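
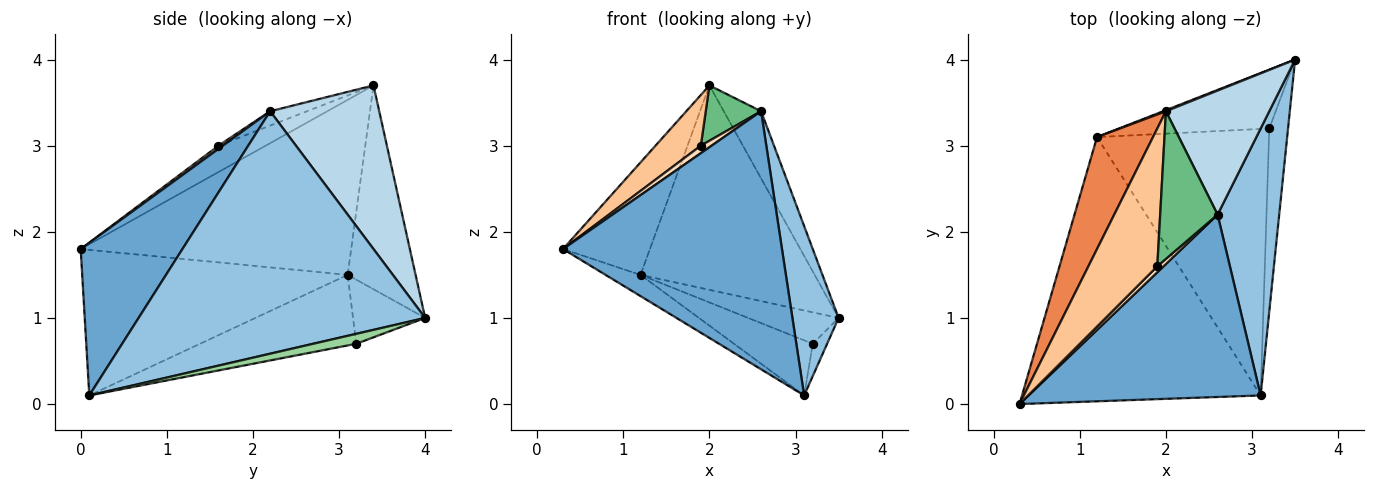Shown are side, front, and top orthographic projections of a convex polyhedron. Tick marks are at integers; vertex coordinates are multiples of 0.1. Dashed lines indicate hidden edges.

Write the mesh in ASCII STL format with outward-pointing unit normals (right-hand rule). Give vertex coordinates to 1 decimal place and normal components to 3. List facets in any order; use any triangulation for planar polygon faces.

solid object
 facet normal 0.355 -0.763 0.540
  outer loop
   vertex 2.6 2.2 3.4
   vertex 0.3 0.0 1.8
   vertex 3.1 0.1 0.1
  endloop
 endfacet
 facet normal 0.958 -0.154 0.243
  outer loop
   vertex 2.6 2.2 3.4
   vertex 3.1 0.1 0.1
   vertex 3.5 4.0 1.0
  endloop
 endfacet
 facet normal 0.812 0.278 0.513
  outer loop
   vertex 2.6 2.2 3.4
   vertex 3.5 4.0 1.0
   vertex 2.0 3.4 3.7
  endloop
 endfacet
 facet normal -0.520 0.068 -0.852
  outer loop
   vertex 1.2 3.1 1.5
   vertex 3.1 0.1 0.1
   vertex 0.3 0.0 1.8
  endloop
 endfacet
 facet normal -0.911 0.293 0.291
  outer loop
   vertex 1.2 3.1 1.5
   vertex 0.3 0.0 1.8
   vertex 2.0 3.4 3.7
  endloop
 endfacet
 facet normal -0.363 0.932 0.005
  outer loop
   vertex 1.2 3.1 1.5
   vertex 2.0 3.4 3.7
   vertex 3.5 4.0 1.0
  endloop
 endfacet
 facet normal -0.338 -0.325 0.883
  outer loop
   vertex 1.9 1.6 3.0
   vertex 2.0 3.4 3.7
   vertex 0.3 0.0 1.8
  endloop
 endfacet
 facet normal 0.298 -0.745 0.596
  outer loop
   vertex 1.9 1.6 3.0
   vertex 0.3 0.0 1.8
   vertex 2.6 2.2 3.4
  endloop
 endfacet
 facet normal -0.228 -0.342 0.912
  outer loop
   vertex 1.9 1.6 3.0
   vertex 2.6 2.2 3.4
   vertex 2.0 3.4 3.7
  endloop
 endfacet
 facet normal 0.462 0.154 -0.873
  outer loop
   vertex 3.2 3.2 0.7
   vertex 3.5 4.0 1.0
   vertex 3.1 0.1 0.1
  endloop
 endfacet
 facet normal -0.352 0.442 -0.825
  outer loop
   vertex 3.2 3.2 0.7
   vertex 1.2 3.1 1.5
   vertex 3.5 4.0 1.0
  endloop
 endfacet
 facet normal -0.373 0.188 -0.909
  outer loop
   vertex 3.2 3.2 0.7
   vertex 3.1 0.1 0.1
   vertex 1.2 3.1 1.5
  endloop
 endfacet
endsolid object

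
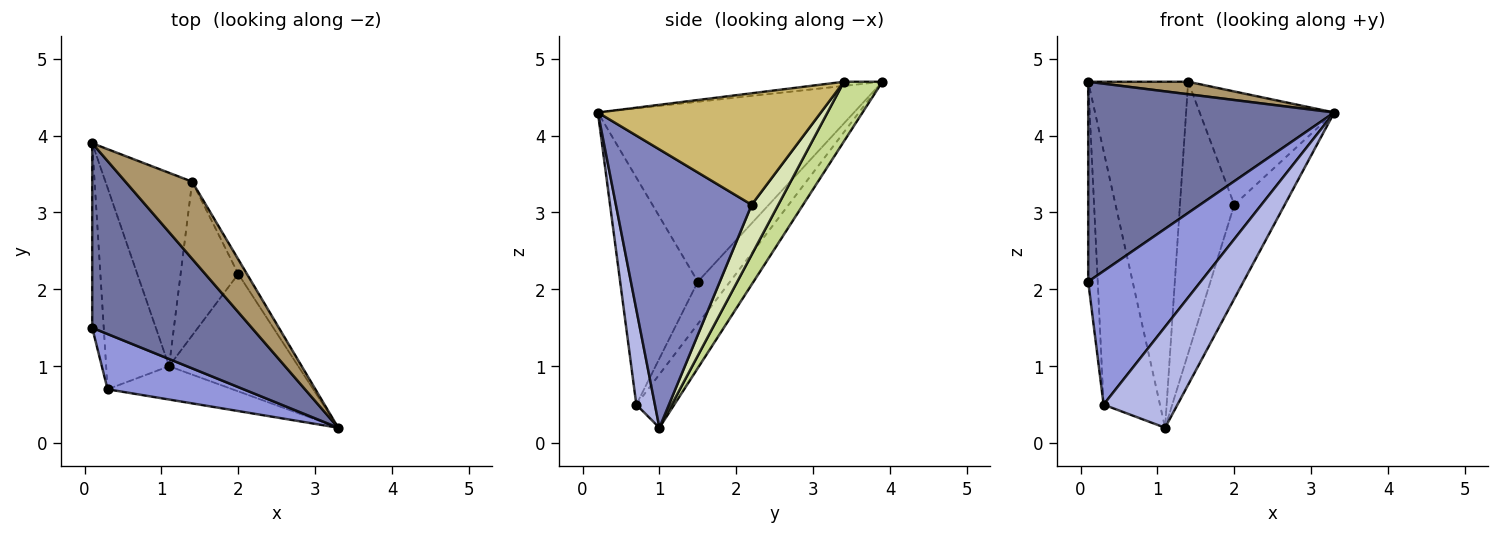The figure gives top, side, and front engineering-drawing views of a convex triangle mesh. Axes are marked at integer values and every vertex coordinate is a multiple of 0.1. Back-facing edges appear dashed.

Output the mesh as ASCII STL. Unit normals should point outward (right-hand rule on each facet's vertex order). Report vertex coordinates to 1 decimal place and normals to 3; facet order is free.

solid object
 facet normal -0.608 -0.584 0.539
  outer loop
   vertex 0.1 3.9 4.7
   vertex 0.1 1.5 2.1
   vertex 3.3 0.2 4.3
  endloop
 endfacet
 facet normal 0.860 0.319 -0.399
  outer loop
   vertex 2.0 2.2 3.1
   vertex 3.3 0.2 4.3
   vertex 1.1 1.0 0.2
  endloop
 endfacet
 facet normal -0.538 -0.779 0.322
  outer loop
   vertex 0.3 0.7 0.5
   vertex 3.3 0.2 4.3
   vertex 0.1 1.5 2.1
  endloop
 endfacet
 facet normal 0.232 -0.924 -0.305
  outer loop
   vertex 0.3 0.7 0.5
   vertex 1.1 1.0 0.2
   vertex 3.3 0.2 4.3
  endloop
 endfacet
 facet normal -0.928 0.274 -0.253
  outer loop
   vertex 0.3 0.7 0.5
   vertex 0.1 1.5 2.1
   vertex 0.1 3.9 4.7
  endloop
 endfacet
 facet normal -0.466 0.693 -0.550
  outer loop
   vertex 0.3 0.7 0.5
   vertex 0.1 3.9 4.7
   vertex 1.1 1.0 0.2
  endloop
 endfacet
 facet normal 0.318 0.827 -0.463
  outer loop
   vertex 1.4 3.4 4.7
   vertex 1.1 1.0 0.2
   vertex 0.1 3.9 4.7
  endloop
 endfacet
 facet normal 0.393 0.800 -0.453
  outer loop
   vertex 1.4 3.4 4.7
   vertex 2.0 2.2 3.1
   vertex 1.1 1.0 0.2
  endloop
 endfacet
 facet normal -0.061 -0.160 0.985
  outer loop
   vertex 1.4 3.4 4.7
   vertex 0.1 3.9 4.7
   vertex 3.3 0.2 4.3
  endloop
 endfacet
 facet normal 0.854 0.516 -0.066
  outer loop
   vertex 1.4 3.4 4.7
   vertex 3.3 0.2 4.3
   vertex 2.0 2.2 3.1
  endloop
 endfacet
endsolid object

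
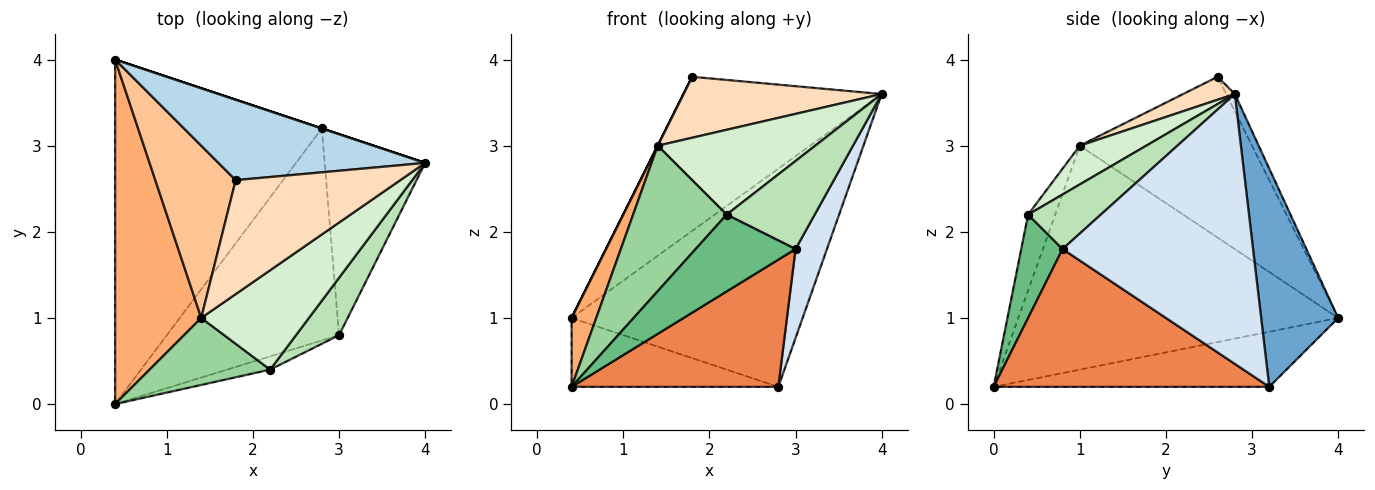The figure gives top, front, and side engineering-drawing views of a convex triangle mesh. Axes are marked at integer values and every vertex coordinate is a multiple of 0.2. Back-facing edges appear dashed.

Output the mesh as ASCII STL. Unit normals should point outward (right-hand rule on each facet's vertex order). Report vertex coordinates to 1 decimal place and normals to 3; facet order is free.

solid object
 facet normal 0.316 0.949 0.000
  outer loop
   vertex 2.8 3.2 0.2
   vertex 0.4 4.0 1.0
   vertex 4.0 2.8 3.6
  endloop
 endfacet
 facet normal -0.253 0.190 -0.949
  outer loop
   vertex 2.8 3.2 0.2
   vertex 0.4 0.0 0.2
   vertex 0.4 4.0 1.0
  endloop
 endfacet
 facet normal -0.039 0.886 0.462
  outer loop
   vertex 1.8 2.6 3.8
   vertex 4.0 2.8 3.6
   vertex 0.4 4.0 1.0
  endloop
 endfacet
 facet normal 0.926 -0.153 -0.345
  outer loop
   vertex 3.0 0.8 1.8
   vertex 2.8 3.2 0.2
   vertex 4.0 2.8 3.6
  endloop
 endfacet
 facet normal 0.566 -0.424 -0.707
  outer loop
   vertex 3.0 0.8 1.8
   vertex 0.4 0.0 0.2
   vertex 2.8 3.2 0.2
  endloop
 endfacet
 facet normal -0.931 -0.072 0.358
  outer loop
   vertex 1.4 1.0 3.0
   vertex 0.4 4.0 1.0
   vertex 0.4 0.0 0.2
  endloop
 endfacet
 facet normal -0.894 0.000 0.447
  outer loop
   vertex 1.4 1.0 3.0
   vertex 1.8 2.6 3.8
   vertex 0.4 4.0 1.0
  endloop
 endfacet
 facet normal 0.122 -0.468 0.875
  outer loop
   vertex 1.4 1.0 3.0
   vertex 4.0 2.8 3.6
   vertex 1.8 2.6 3.8
  endloop
 endfacet
 facet normal 0.378 -0.913 -0.157
  outer loop
   vertex 2.2 0.4 2.2
   vertex 0.4 0.0 0.2
   vertex 3.0 0.8 1.8
  endloop
 endfacet
 facet normal -0.254 -0.878 0.405
  outer loop
   vertex 2.2 0.4 2.2
   vertex 1.4 1.0 3.0
   vertex 0.4 0.0 0.2
  endloop
 endfacet
 facet normal 0.569 -0.689 0.449
  outer loop
   vertex 2.2 0.4 2.2
   vertex 3.0 0.8 1.8
   vertex 4.0 2.8 3.6
  endloop
 endfacet
 facet normal 0.264 -0.626 0.734
  outer loop
   vertex 2.2 0.4 2.2
   vertex 4.0 2.8 3.6
   vertex 1.4 1.0 3.0
  endloop
 endfacet
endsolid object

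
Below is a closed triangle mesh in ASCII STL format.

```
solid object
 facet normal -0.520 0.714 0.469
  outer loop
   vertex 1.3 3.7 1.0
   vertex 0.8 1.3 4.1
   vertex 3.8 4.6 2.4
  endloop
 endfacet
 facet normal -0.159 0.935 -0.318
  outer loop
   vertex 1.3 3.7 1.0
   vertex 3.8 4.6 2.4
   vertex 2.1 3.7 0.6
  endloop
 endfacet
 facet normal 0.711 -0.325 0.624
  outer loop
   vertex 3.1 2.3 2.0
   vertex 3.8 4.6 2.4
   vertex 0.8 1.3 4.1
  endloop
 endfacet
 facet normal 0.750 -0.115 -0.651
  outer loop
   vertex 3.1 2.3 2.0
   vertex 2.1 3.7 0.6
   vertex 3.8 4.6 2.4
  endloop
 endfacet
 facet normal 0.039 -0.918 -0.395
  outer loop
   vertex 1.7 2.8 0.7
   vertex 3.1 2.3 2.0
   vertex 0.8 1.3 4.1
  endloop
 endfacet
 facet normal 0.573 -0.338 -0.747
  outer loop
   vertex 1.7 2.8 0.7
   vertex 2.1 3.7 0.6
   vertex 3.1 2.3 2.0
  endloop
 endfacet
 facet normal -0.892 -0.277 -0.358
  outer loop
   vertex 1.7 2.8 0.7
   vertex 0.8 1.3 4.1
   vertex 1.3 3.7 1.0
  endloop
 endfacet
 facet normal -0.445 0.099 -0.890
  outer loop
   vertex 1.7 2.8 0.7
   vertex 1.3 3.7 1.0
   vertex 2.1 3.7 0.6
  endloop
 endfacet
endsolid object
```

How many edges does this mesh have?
12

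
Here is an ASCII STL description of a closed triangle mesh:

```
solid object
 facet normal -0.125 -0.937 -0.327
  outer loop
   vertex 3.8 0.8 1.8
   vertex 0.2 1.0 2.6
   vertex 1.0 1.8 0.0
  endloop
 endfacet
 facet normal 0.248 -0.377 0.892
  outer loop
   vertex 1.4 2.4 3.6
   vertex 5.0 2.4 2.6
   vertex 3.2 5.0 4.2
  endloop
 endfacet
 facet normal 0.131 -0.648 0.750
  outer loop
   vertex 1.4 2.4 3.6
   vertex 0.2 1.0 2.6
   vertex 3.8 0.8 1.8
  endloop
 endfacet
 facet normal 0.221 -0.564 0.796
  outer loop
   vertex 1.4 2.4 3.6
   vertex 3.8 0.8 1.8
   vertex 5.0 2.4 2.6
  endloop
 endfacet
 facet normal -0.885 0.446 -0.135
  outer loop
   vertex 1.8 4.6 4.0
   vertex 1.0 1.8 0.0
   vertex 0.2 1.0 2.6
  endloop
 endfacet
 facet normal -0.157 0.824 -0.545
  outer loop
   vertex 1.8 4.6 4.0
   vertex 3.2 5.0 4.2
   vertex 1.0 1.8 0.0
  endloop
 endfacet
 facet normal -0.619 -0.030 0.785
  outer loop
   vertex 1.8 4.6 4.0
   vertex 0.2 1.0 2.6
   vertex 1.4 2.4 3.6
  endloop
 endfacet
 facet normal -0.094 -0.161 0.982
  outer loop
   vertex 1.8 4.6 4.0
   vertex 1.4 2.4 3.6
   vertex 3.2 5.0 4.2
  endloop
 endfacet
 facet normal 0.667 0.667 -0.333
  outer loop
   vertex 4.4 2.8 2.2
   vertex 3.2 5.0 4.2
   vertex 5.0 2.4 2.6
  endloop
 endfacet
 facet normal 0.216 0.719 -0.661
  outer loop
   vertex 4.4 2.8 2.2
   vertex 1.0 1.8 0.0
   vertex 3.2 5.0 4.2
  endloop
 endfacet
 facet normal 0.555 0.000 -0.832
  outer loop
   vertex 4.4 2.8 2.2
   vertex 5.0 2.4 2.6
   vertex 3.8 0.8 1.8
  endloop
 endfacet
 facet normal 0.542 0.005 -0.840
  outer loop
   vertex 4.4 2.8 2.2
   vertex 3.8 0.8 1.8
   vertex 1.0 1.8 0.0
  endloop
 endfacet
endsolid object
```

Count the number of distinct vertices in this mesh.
8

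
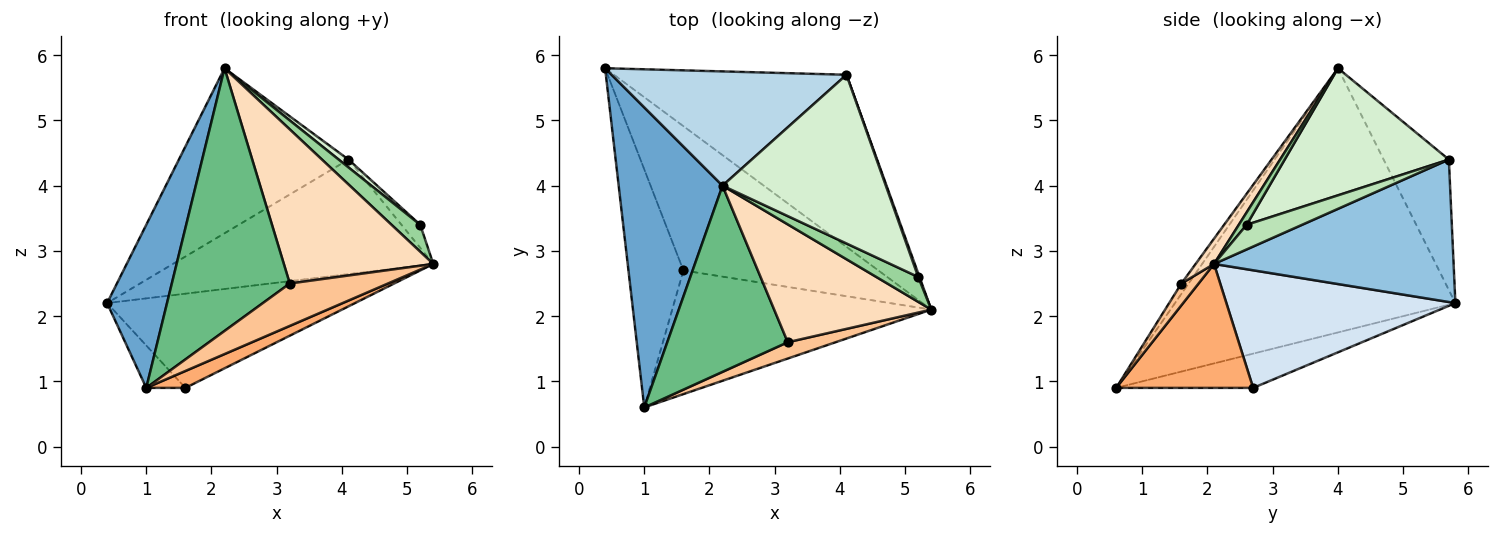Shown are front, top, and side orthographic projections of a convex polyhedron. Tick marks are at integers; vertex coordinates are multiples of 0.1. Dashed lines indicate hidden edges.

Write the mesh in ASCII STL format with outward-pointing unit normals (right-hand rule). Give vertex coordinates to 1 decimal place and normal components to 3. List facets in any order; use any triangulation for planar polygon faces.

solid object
 facet normal -0.913 -0.195 0.359
  outer loop
   vertex 2.2 4.0 5.8
   vertex 0.4 5.8 2.2
   vertex 1.0 0.6 0.9
  endloop
 endfacet
 facet normal 0.454 0.494 -0.742
  outer loop
   vertex 4.1 5.7 4.4
   vertex 5.4 2.1 2.8
   vertex 0.4 5.8 2.2
  endloop
 endfacet
 facet normal -0.302 0.784 0.543
  outer loop
   vertex 4.1 5.7 4.4
   vertex 0.4 5.8 2.2
   vertex 2.2 4.0 5.8
  endloop
 endfacet
 facet normal 0.451 0.488 -0.747
  outer loop
   vertex 1.6 2.7 0.9
   vertex 0.4 5.8 2.2
   vertex 5.4 2.1 2.8
  endloop
 endfacet
 facet normal -0.523 0.149 -0.839
  outer loop
   vertex 1.6 2.7 0.9
   vertex 1.0 0.6 0.9
   vertex 0.4 5.8 2.2
  endloop
 endfacet
 facet normal 0.428 -0.122 -0.895
  outer loop
   vertex 1.6 2.7 0.9
   vertex 5.4 2.1 2.8
   vertex 1.0 0.6 0.9
  endloop
 endfacet
 facet normal 0.161 -0.921 0.354
  outer loop
   vertex 3.2 1.6 2.5
   vertex 1.0 0.6 0.9
   vertex 5.4 2.1 2.8
  endloop
 endfacet
 facet normal 0.097 -0.791 0.604
  outer loop
   vertex 3.2 1.6 2.5
   vertex 5.4 2.1 2.8
   vertex 2.2 4.0 5.8
  endloop
 endfacet
 facet normal -0.050 -0.815 0.578
  outer loop
   vertex 3.2 1.6 2.5
   vertex 2.2 4.0 5.8
   vertex 1.0 0.6 0.9
  endloop
 endfacet
 facet normal 0.196 -0.720 0.666
  outer loop
   vertex 5.2 2.6 3.4
   vertex 2.2 4.0 5.8
   vertex 5.4 2.1 2.8
  endloop
 endfacet
 facet normal 0.946 0.320 0.049
  outer loop
   vertex 5.2 2.6 3.4
   vertex 5.4 2.1 2.8
   vertex 4.1 5.7 4.4
  endloop
 endfacet
 facet normal 0.614 -0.037 0.789
  outer loop
   vertex 5.2 2.6 3.4
   vertex 4.1 5.7 4.4
   vertex 2.2 4.0 5.8
  endloop
 endfacet
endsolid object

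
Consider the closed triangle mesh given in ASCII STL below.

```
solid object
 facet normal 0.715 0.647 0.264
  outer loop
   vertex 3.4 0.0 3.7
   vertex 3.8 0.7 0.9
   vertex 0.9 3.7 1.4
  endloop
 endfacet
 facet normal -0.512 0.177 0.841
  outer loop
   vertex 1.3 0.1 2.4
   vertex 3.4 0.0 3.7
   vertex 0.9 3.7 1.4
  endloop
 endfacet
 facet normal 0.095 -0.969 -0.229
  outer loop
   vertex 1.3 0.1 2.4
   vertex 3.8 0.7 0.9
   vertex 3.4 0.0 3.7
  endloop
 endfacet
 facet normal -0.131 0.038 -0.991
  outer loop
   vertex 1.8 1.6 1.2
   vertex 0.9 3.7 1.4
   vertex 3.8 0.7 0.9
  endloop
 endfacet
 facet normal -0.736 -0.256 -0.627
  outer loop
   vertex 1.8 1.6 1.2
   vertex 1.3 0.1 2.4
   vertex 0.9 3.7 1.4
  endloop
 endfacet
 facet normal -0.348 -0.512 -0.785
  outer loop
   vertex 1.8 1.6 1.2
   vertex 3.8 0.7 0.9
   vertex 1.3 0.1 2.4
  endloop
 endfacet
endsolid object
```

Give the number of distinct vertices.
5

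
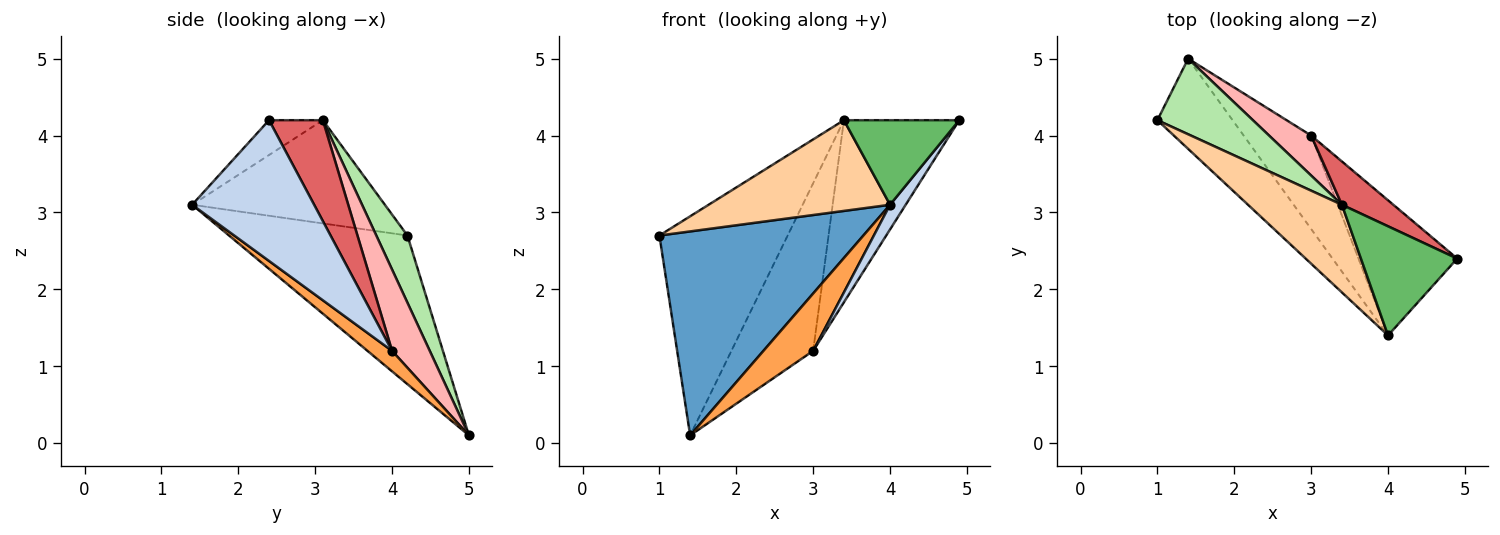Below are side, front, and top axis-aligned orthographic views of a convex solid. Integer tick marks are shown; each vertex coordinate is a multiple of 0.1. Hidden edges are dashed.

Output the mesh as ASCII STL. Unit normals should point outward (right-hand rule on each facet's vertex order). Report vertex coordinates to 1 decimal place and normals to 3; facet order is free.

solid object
 facet normal -0.625 -0.714 -0.316
  outer loop
   vertex 1.4 5.0 0.1
   vertex 4.0 1.4 3.1
   vertex 1.0 4.2 2.7
  endloop
 endfacet
 facet normal 0.814 -0.104 -0.571
  outer loop
   vertex 3.0 4.0 1.2
   vertex 4.9 2.4 4.2
   vertex 4.0 1.4 3.1
  endloop
 endfacet
 facet normal 0.251 -0.506 -0.825
  outer loop
   vertex 3.0 4.0 1.2
   vertex 4.0 1.4 3.1
   vertex 1.4 5.0 0.1
  endloop
 endfacet
 facet normal -0.607 -0.572 0.552
  outer loop
   vertex 3.4 3.1 4.2
   vertex 1.0 4.2 2.7
   vertex 4.0 1.4 3.1
  endloop
 endfacet
 facet normal -0.275 -0.589 0.760
  outer loop
   vertex 3.4 3.1 4.2
   vertex 4.0 1.4 3.1
   vertex 4.9 2.4 4.2
  endloop
 endfacet
 facet normal 0.224 0.921 0.318
  outer loop
   vertex 3.4 3.1 4.2
   vertex 1.4 5.0 0.1
   vertex 1.0 4.2 2.7
  endloop
 endfacet
 facet normal 0.413 0.886 0.211
  outer loop
   vertex 3.4 3.1 4.2
   vertex 4.9 2.4 4.2
   vertex 3.0 4.0 1.2
  endloop
 endfacet
 facet normal 0.409 0.888 0.212
  outer loop
   vertex 3.4 3.1 4.2
   vertex 3.0 4.0 1.2
   vertex 1.4 5.0 0.1
  endloop
 endfacet
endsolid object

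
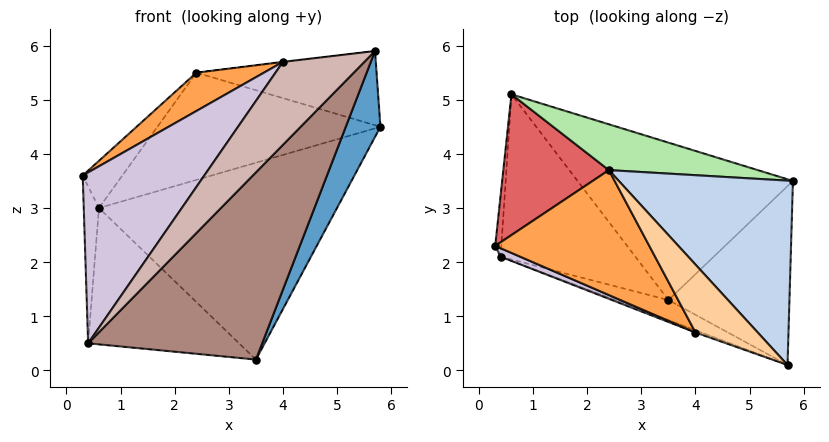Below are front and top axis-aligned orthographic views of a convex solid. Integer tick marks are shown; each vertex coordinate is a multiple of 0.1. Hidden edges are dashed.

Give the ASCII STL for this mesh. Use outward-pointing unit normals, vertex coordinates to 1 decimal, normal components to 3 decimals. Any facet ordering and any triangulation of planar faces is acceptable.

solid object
 facet normal 0.903 -0.186 -0.388
  outer loop
   vertex 3.5 1.3 0.2
   vertex 5.8 3.5 4.5
   vertex 5.7 0.1 5.9
  endloop
 endfacet
 facet normal 0.283 0.358 0.890
  outer loop
   vertex 2.4 3.7 5.5
   vertex 5.7 0.1 5.9
   vertex 5.8 3.5 4.5
  endloop
 endfacet
 facet normal -0.556 -0.244 0.794
  outer loop
   vertex 4.0 0.7 5.7
   vertex 2.4 3.7 5.5
   vertex 0.3 2.3 3.6
  endloop
 endfacet
 facet normal -0.115 0.005 0.993
  outer loop
   vertex 4.0 0.7 5.7
   vertex 5.7 0.1 5.9
   vertex 2.4 3.7 5.5
  endloop
 endfacet
 facet normal 0.388 0.720 -0.576
  outer loop
   vertex 0.6 5.1 3.0
   vertex 5.8 3.5 4.5
   vertex 3.5 1.3 0.2
  endloop
 endfacet
 facet normal 0.167 0.907 0.387
  outer loop
   vertex 0.6 5.1 3.0
   vertex 2.4 3.7 5.5
   vertex 5.8 3.5 4.5
  endloop
 endfacet
 facet normal -0.731 0.217 0.647
  outer loop
   vertex 0.6 5.1 3.0
   vertex 0.3 2.3 3.6
   vertex 2.4 3.7 5.5
  endloop
 endfacet
 facet normal -0.994 0.098 -0.038
  outer loop
   vertex 0.4 2.1 0.5
   vertex 0.3 2.3 3.6
   vertex 0.6 5.1 3.0
  endloop
 endfacet
 facet normal 0.089 0.634 -0.768
  outer loop
   vertex 0.4 2.1 0.5
   vertex 0.6 5.1 3.0
   vertex 3.5 1.3 0.2
  endloop
 endfacet
 facet normal -0.418 -0.907 0.045
  outer loop
   vertex 0.4 2.1 0.5
   vertex 4.0 0.7 5.7
   vertex 0.3 2.3 3.6
  endloop
 endfacet
 facet normal -0.258 -0.961 -0.103
  outer loop
   vertex 0.4 2.1 0.5
   vertex 3.5 1.3 0.2
   vertex 5.7 0.1 5.9
  endloop
 endfacet
 facet normal -0.330 -0.944 -0.026
  outer loop
   vertex 0.4 2.1 0.5
   vertex 5.7 0.1 5.9
   vertex 4.0 0.7 5.7
  endloop
 endfacet
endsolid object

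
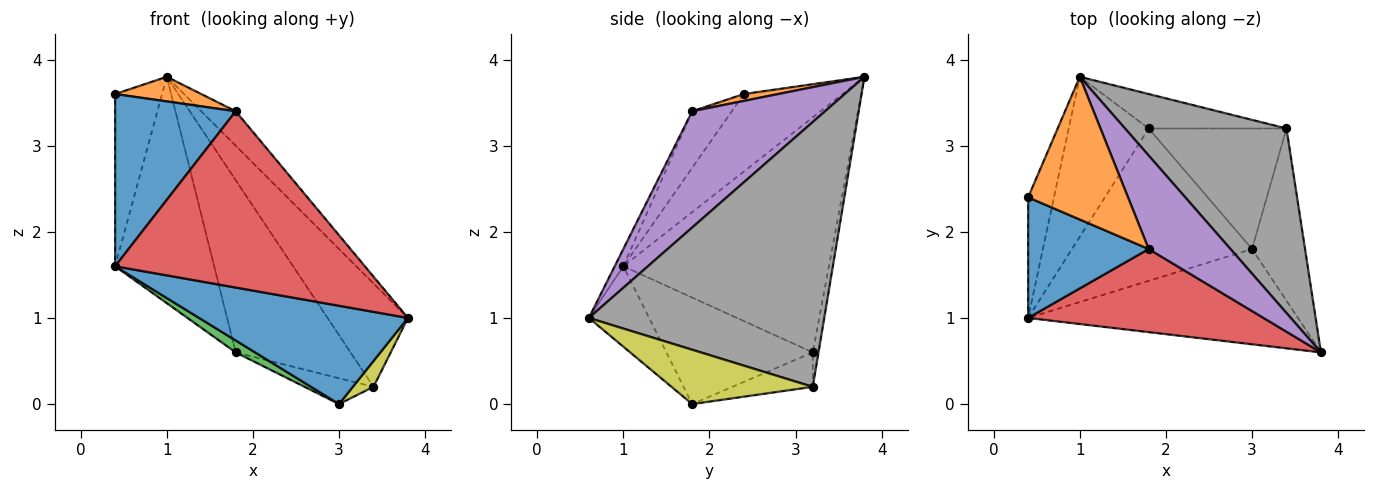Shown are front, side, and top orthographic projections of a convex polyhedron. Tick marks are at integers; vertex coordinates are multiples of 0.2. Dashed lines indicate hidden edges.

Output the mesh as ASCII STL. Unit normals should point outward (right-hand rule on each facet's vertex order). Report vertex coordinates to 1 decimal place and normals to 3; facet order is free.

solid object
 facet normal -0.203 -0.703 -0.681
  outer loop
   vertex 3.0 1.8 0.0
   vertex 3.8 0.6 1.0
   vertex 0.4 1.0 1.6
  endloop
 endfacet
 facet normal -0.861 0.415 -0.293
  outer loop
   vertex 1.8 3.2 0.6
   vertex 0.4 1.0 1.6
   vertex 1.0 3.8 3.8
  endloop
 endfacet
 facet normal -0.508 -0.067 -0.859
  outer loop
   vertex 1.8 3.2 0.6
   vertex 3.0 1.8 0.0
   vertex 0.4 1.0 1.6
  endloop
 endfacet
 facet normal -0.031 -0.904 0.426
  outer loop
   vertex 1.8 1.8 3.4
   vertex 0.4 1.0 1.6
   vertex 3.8 0.6 1.0
  endloop
 endfacet
 facet normal 0.800 0.207 0.563
  outer loop
   vertex 1.8 1.8 3.4
   vertex 3.8 0.6 1.0
   vertex 1.0 3.8 3.8
  endloop
 endfacet
 facet normal -0.049 0.979 -0.196
  outer loop
   vertex 3.4 3.2 0.2
   vertex 1.8 3.2 0.6
   vertex 1.0 3.8 3.8
  endloop
 endfacet
 facet normal -0.237 0.204 -0.950
  outer loop
   vertex 3.4 3.2 0.2
   vertex 3.0 1.8 0.0
   vertex 1.8 3.2 0.6
  endloop
 endfacet
 facet normal 0.820 0.280 0.500
  outer loop
   vertex 3.4 3.2 0.2
   vertex 1.0 3.8 3.8
   vertex 3.8 0.6 1.0
  endloop
 endfacet
 facet normal 0.712 -0.104 -0.695
  outer loop
   vertex 3.4 3.2 0.2
   vertex 3.8 0.6 1.0
   vertex 3.0 1.8 0.0
  endloop
 endfacet
 facet normal -0.865 0.412 -0.288
  outer loop
   vertex 0.4 2.4 3.6
   vertex 1.0 3.8 3.8
   vertex 0.4 1.0 1.6
  endloop
 endfacet
 facet normal -0.260 -0.791 0.554
  outer loop
   vertex 0.4 2.4 3.6
   vertex 0.4 1.0 1.6
   vertex 1.8 1.8 3.4
  endloop
 endfacet
 facet normal 0.068 -0.170 0.983
  outer loop
   vertex 0.4 2.4 3.6
   vertex 1.8 1.8 3.4
   vertex 1.0 3.8 3.8
  endloop
 endfacet
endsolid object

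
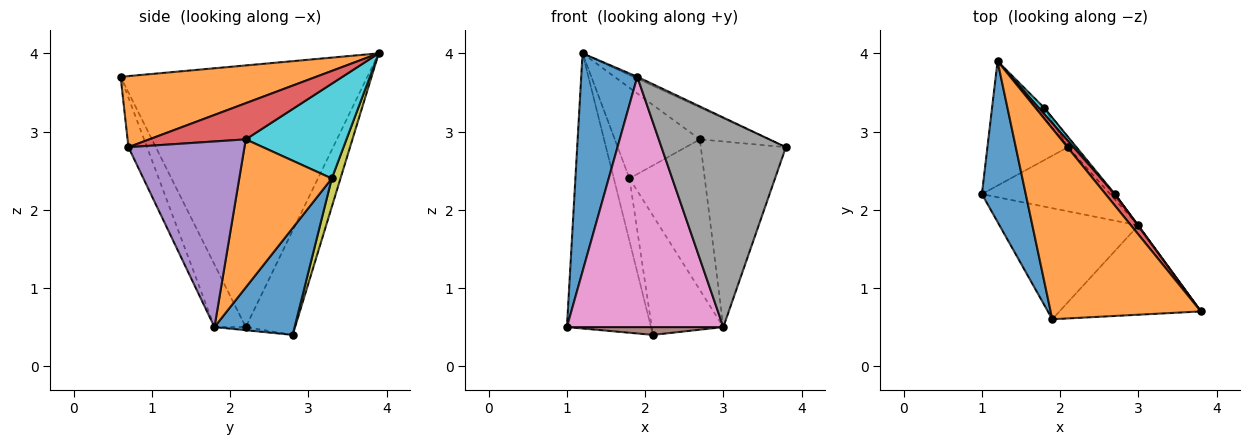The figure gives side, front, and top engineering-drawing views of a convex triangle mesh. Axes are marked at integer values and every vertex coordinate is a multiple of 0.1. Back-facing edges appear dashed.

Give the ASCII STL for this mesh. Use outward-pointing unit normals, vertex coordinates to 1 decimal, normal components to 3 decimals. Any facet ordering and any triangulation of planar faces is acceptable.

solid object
 facet normal -0.962 -0.219 0.161
  outer loop
   vertex 1.9 0.6 3.7
   vertex 1.2 3.9 4.0
   vertex 1.0 2.2 0.5
  endloop
 endfacet
 facet normal 0.428 0.009 0.904
  outer loop
   vertex 1.9 0.6 3.7
   vertex 3.8 0.7 2.8
   vertex 1.2 3.9 4.0
  endloop
 endfacet
 facet normal -0.471 0.804 -0.363
  outer loop
   vertex 2.1 2.8 0.4
   vertex 1.0 2.2 0.5
   vertex 1.2 3.9 4.0
  endloop
 endfacet
 facet normal 0.796 0.570 0.204
  outer loop
   vertex 2.7 2.2 2.9
   vertex 1.2 3.9 4.0
   vertex 3.8 0.7 2.8
  endloop
 endfacet
 facet normal 0.806 0.591 0.002
  outer loop
   vertex 3.0 1.8 0.5
   vertex 2.7 2.2 2.9
   vertex 3.8 0.7 2.8
  endloop
 endfacet
 facet normal -0.024 -0.121 -0.992
  outer loop
   vertex 3.0 1.8 0.5
   vertex 1.0 2.2 0.5
   vertex 2.1 2.8 0.4
  endloop
 endfacet
 facet normal -0.180 -0.899 -0.399
  outer loop
   vertex 3.0 1.8 0.5
   vertex 1.9 0.6 3.7
   vertex 1.0 2.2 0.5
  endloop
 endfacet
 facet normal -0.136 -0.911 -0.389
  outer loop
   vertex 3.0 1.8 0.5
   vertex 3.8 0.7 2.8
   vertex 1.9 0.6 3.7
  endloop
 endfacet
 facet normal 0.481 0.865 -0.144
  outer loop
   vertex 1.8 3.3 2.4
   vertex 2.1 2.8 0.4
   vertex 1.2 3.9 4.0
  endloop
 endfacet
 facet normal 0.763 0.645 0.044
  outer loop
   vertex 1.8 3.3 2.4
   vertex 1.2 3.9 4.0
   vertex 2.7 2.2 2.9
  endloop
 endfacet
 facet normal 0.745 0.665 -0.055
  outer loop
   vertex 1.8 3.3 2.4
   vertex 3.0 1.8 0.5
   vertex 2.1 2.8 0.4
  endloop
 endfacet
 facet normal 0.776 0.631 -0.008
  outer loop
   vertex 1.8 3.3 2.4
   vertex 2.7 2.2 2.9
   vertex 3.0 1.8 0.5
  endloop
 endfacet
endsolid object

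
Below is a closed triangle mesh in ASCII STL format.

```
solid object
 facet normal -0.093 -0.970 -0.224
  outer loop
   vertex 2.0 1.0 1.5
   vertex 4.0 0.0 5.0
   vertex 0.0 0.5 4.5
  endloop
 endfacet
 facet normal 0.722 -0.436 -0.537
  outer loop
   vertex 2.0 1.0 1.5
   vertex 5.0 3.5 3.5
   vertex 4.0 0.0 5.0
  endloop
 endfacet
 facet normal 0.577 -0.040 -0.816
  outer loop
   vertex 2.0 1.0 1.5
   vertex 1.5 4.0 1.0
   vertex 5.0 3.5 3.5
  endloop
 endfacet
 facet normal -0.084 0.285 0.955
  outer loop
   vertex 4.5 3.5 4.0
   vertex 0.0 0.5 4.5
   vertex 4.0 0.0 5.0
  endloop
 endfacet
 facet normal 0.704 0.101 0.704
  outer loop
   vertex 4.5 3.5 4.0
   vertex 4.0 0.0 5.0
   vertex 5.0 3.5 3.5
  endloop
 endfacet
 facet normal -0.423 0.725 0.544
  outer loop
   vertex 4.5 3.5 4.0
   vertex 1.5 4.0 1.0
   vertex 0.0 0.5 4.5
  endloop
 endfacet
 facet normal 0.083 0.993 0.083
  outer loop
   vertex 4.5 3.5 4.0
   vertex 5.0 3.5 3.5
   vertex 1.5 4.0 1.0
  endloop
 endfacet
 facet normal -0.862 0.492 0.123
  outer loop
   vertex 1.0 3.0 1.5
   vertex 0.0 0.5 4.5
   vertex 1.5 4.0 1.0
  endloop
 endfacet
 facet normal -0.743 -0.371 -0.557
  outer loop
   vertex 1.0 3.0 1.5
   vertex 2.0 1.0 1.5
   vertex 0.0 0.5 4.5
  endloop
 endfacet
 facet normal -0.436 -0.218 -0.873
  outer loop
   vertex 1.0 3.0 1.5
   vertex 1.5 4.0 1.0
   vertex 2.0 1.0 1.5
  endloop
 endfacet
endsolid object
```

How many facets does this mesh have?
10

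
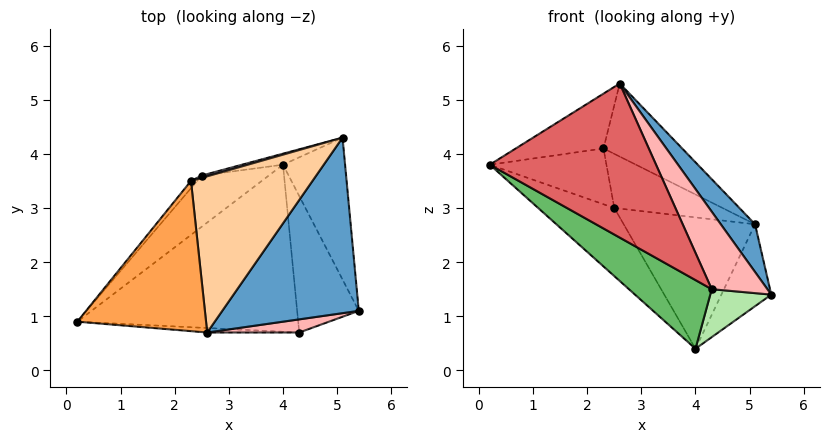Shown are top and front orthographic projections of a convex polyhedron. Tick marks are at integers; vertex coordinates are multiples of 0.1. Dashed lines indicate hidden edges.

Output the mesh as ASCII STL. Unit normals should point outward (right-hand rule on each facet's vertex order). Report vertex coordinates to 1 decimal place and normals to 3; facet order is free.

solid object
 facet normal 0.810 -0.154 0.566
  outer loop
   vertex 2.6 0.7 5.3
   vertex 5.4 1.1 1.4
   vertex 5.1 4.3 2.7
  endloop
 endfacet
 facet normal 0.845 0.267 -0.462
  outer loop
   vertex 4.0 3.8 0.4
   vertex 5.1 4.3 2.7
   vertex 5.4 1.1 1.4
  endloop
 endfacet
 facet normal -0.488 0.299 0.820
  outer loop
   vertex 2.3 3.5 4.1
   vertex 0.2 0.9 3.8
   vertex 2.6 0.7 5.3
  endloop
 endfacet
 facet normal 0.315 0.402 0.860
  outer loop
   vertex 2.3 3.5 4.1
   vertex 2.6 0.7 5.3
   vertex 5.1 4.3 2.7
  endloop
 endfacet
 facet normal -0.473 -0.335 -0.815
  outer loop
   vertex 4.3 0.7 1.5
   vertex 0.2 0.9 3.8
   vertex 4.0 3.8 0.4
  endloop
 endfacet
 facet normal 0.035 -0.331 -0.943
  outer loop
   vertex 4.3 0.7 1.5
   vertex 4.0 3.8 0.4
   vertex 5.4 1.1 1.4
  endloop
 endfacet
 facet normal -0.065 -0.997 -0.029
  outer loop
   vertex 4.3 0.7 1.5
   vertex 2.6 0.7 5.3
   vertex 0.2 0.9 3.8
  endloop
 endfacet
 facet normal 0.350 -0.924 0.157
  outer loop
   vertex 4.3 0.7 1.5
   vertex 5.4 1.1 1.4
   vertex 2.6 0.7 5.3
  endloop
 endfacet
 facet normal -0.268 0.960 -0.081
  outer loop
   vertex 2.5 3.6 3.0
   vertex 5.1 4.3 2.7
   vertex 4.0 3.8 0.4
  endloop
 endfacet
 facet normal -0.255 0.966 0.041
  outer loop
   vertex 2.5 3.6 3.0
   vertex 2.3 3.5 4.1
   vertex 5.1 4.3 2.7
  endloop
 endfacet
 facet normal -0.754 0.525 -0.395
  outer loop
   vertex 2.5 3.6 3.0
   vertex 4.0 3.8 0.4
   vertex 0.2 0.9 3.8
  endloop
 endfacet
 facet normal -0.771 0.632 -0.083
  outer loop
   vertex 2.5 3.6 3.0
   vertex 0.2 0.9 3.8
   vertex 2.3 3.5 4.1
  endloop
 endfacet
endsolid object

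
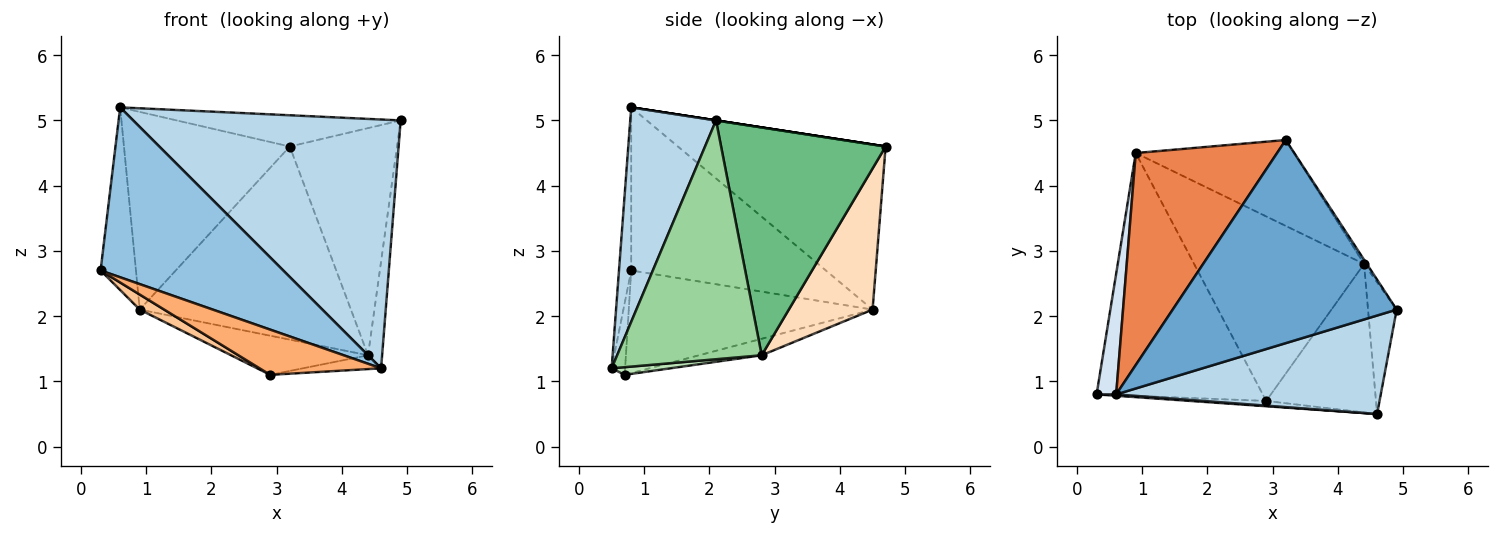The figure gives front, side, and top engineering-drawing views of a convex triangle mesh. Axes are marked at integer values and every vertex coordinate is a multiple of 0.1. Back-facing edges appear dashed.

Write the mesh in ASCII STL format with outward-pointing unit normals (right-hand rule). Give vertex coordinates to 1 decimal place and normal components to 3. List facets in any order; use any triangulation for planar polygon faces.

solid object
 facet normal 0.000 0.152 0.988
  outer loop
   vertex 0.6 0.8 5.2
   vertex 4.9 2.1 5.0
   vertex 3.2 4.7 4.6
  endloop
 endfacet
 facet normal -0.067 -0.998 0.008
  outer loop
   vertex 0.6 0.8 5.2
   vertex 0.3 0.8 2.7
   vertex 4.6 0.5 1.2
  endloop
 endfacet
 facet normal 0.286 -0.891 0.353
  outer loop
   vertex 0.6 0.8 5.2
   vertex 4.6 0.5 1.2
   vertex 4.9 2.1 5.0
  endloop
 endfacet
 facet normal -0.977 0.177 0.117
  outer loop
   vertex 0.6 0.8 5.2
   vertex 0.9 4.5 2.1
   vertex 0.3 0.8 2.7
  endloop
 endfacet
 facet normal -0.650 0.519 0.556
  outer loop
   vertex 0.6 0.8 5.2
   vertex 3.2 4.7 4.6
   vertex 0.9 4.5 2.1
  endloop
 endfacet
 facet normal -0.109 -0.987 -0.116
  outer loop
   vertex 2.9 0.7 1.1
   vertex 4.6 0.5 1.2
   vertex 0.3 0.8 2.7
  endloop
 endfacet
 facet normal -0.525 -0.053 -0.850
  outer loop
   vertex 2.9 0.7 1.1
   vertex 0.3 0.8 2.7
   vertex 0.9 4.5 2.1
  endloop
 endfacet
 facet normal 0.341 0.859 -0.382
  outer loop
   vertex 4.4 2.8 1.4
   vertex 0.9 4.5 2.1
   vertex 3.2 4.7 4.6
  endloop
 endfacet
 facet normal 0.838 0.546 -0.010
  outer loop
   vertex 4.4 2.8 1.4
   vertex 3.2 4.7 4.6
   vertex 4.9 2.1 5.0
  endloop
 endfacet
 facet normal 0.988 0.096 -0.119
  outer loop
   vertex 4.4 2.8 1.4
   vertex 4.9 2.1 5.0
   vertex 4.6 0.5 1.2
  endloop
 endfacet
 facet normal 0.069 0.092 -0.993
  outer loop
   vertex 4.4 2.8 1.4
   vertex 4.6 0.5 1.2
   vertex 2.9 0.7 1.1
  endloop
 endfacet
 facet normal -0.094 0.207 -0.974
  outer loop
   vertex 4.4 2.8 1.4
   vertex 2.9 0.7 1.1
   vertex 0.9 4.5 2.1
  endloop
 endfacet
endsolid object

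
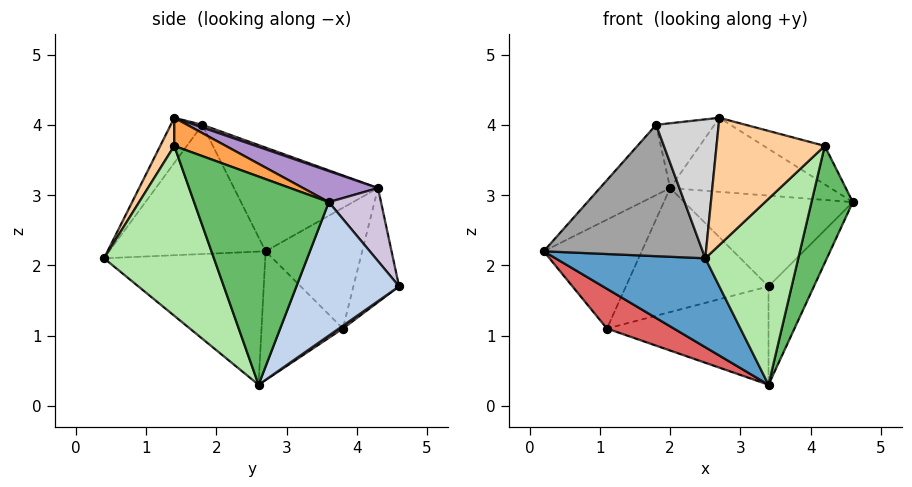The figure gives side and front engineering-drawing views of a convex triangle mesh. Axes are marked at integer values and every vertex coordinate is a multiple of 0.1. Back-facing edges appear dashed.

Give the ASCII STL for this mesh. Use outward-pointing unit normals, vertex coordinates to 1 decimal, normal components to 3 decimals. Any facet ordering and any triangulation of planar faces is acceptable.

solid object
 facet normal -0.469 -0.436 -0.768
  outer loop
   vertex 3.4 2.6 0.3
   vertex 2.5 0.4 2.1
   vertex 0.2 2.7 2.2
  endloop
 endfacet
 facet normal 0.792 0.350 -0.500
  outer loop
   vertex 3.4 4.6 1.7
   vertex 4.6 3.6 2.9
   vertex 3.4 2.6 0.3
  endloop
 endfacet
 facet normal 0.246 0.291 0.924
  outer loop
   vertex 4.2 1.4 3.7
   vertex 4.6 3.6 2.9
   vertex 2.7 1.4 4.1
  endloop
 endfacet
 facet normal 0.116 -0.893 0.435
  outer loop
   vertex 4.2 1.4 3.7
   vertex 2.7 1.4 4.1
   vertex 2.5 0.4 2.1
  endloop
 endfacet
 facet normal 0.908 -0.279 -0.312
  outer loop
   vertex 4.2 1.4 3.7
   vertex 3.4 2.6 0.3
   vertex 4.6 3.6 2.9
  endloop
 endfacet
 facet normal 0.707 -0.598 -0.377
  outer loop
   vertex 4.2 1.4 3.7
   vertex 2.5 0.4 2.1
   vertex 3.4 2.6 0.3
  endloop
 endfacet
 facet normal -0.478 -0.394 -0.785
  outer loop
   vertex 1.1 3.8 1.1
   vertex 3.4 2.6 0.3
   vertex 0.2 2.7 2.2
  endloop
 endfacet
 facet normal 0.014 0.573 -0.819
  outer loop
   vertex 1.1 3.8 1.1
   vertex 3.4 4.6 1.7
   vertex 3.4 2.6 0.3
  endloop
 endfacet
 facet normal 0.167 0.357 0.919
  outer loop
   vertex 2.0 4.3 3.1
   vertex 2.7 1.4 4.1
   vertex 4.6 3.6 2.9
  endloop
 endfacet
 facet normal 0.264 0.854 0.447
  outer loop
   vertex 2.0 4.3 3.1
   vertex 4.6 3.6 2.9
   vertex 3.4 4.6 1.7
  endloop
 endfacet
 facet normal -0.695 0.706 0.137
  outer loop
   vertex 2.0 4.3 3.1
   vertex 1.1 3.8 1.1
   vertex 0.2 2.7 2.2
  endloop
 endfacet
 facet normal -0.303 0.948 -0.100
  outer loop
   vertex 2.0 4.3 3.1
   vertex 3.4 4.6 1.7
   vertex 1.1 3.8 1.1
  endloop
 endfacet
 facet normal -0.630 0.307 0.713
  outer loop
   vertex 1.8 1.8 4.0
   vertex 2.0 4.3 3.1
   vertex 0.2 2.7 2.2
  endloop
 endfacet
 facet normal 0.044 0.335 0.941
  outer loop
   vertex 1.8 1.8 4.0
   vertex 2.7 1.4 4.1
   vertex 2.0 4.3 3.1
  endloop
 endfacet
 facet normal -0.678 -0.689 0.258
  outer loop
   vertex 1.8 1.8 4.0
   vertex 0.2 2.7 2.2
   vertex 2.5 0.4 2.1
  endloop
 endfacet
 facet normal -0.405 -0.801 0.441
  outer loop
   vertex 1.8 1.8 4.0
   vertex 2.5 0.4 2.1
   vertex 2.7 1.4 4.1
  endloop
 endfacet
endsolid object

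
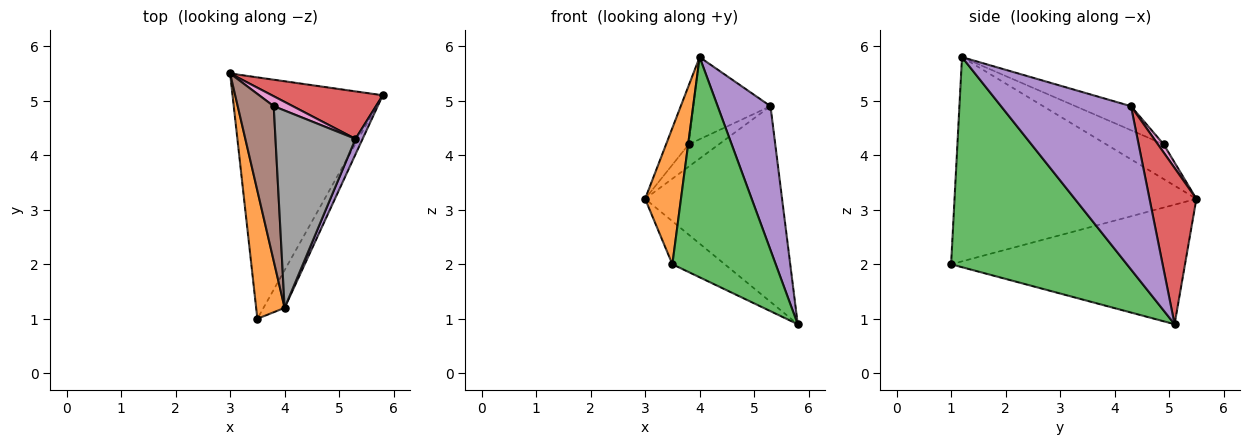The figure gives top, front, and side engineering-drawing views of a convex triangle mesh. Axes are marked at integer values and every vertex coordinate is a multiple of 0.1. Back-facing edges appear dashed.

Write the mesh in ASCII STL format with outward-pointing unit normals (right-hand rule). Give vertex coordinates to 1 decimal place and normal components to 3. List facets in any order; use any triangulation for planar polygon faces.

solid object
 facet normal -0.617 0.138 -0.775
  outer loop
   vertex 3.5 1.0 2.0
   vertex 3.0 5.5 3.2
   vertex 5.8 5.1 0.9
  endloop
 endfacet
 facet normal -0.980 -0.145 0.137
  outer loop
   vertex 4.0 1.2 5.8
   vertex 3.0 5.5 3.2
   vertex 3.5 1.0 2.0
  endloop
 endfacet
 facet normal 0.859 -0.505 -0.086
  outer loop
   vertex 4.0 1.2 5.8
   vertex 3.5 1.0 2.0
   vertex 5.8 5.1 0.9
  endloop
 endfacet
 facet normal 0.316 0.922 0.224
  outer loop
   vertex 5.3 4.3 4.9
   vertex 5.8 5.1 0.9
   vertex 3.0 5.5 3.2
  endloop
 endfacet
 facet normal 0.926 -0.376 0.040
  outer loop
   vertex 5.3 4.3 4.9
   vertex 4.0 1.2 5.8
   vertex 5.8 5.1 0.9
  endloop
 endfacet
 facet normal -0.670 0.264 0.694
  outer loop
   vertex 3.8 4.9 4.2
   vertex 3.0 5.5 3.2
   vertex 4.0 1.2 5.8
  endloop
 endfacet
 facet normal 0.172 0.899 0.402
  outer loop
   vertex 3.8 4.9 4.2
   vertex 5.3 4.3 4.9
   vertex 3.0 5.5 3.2
  endloop
 endfacet
 facet normal -0.267 0.370 0.890
  outer loop
   vertex 3.8 4.9 4.2
   vertex 4.0 1.2 5.8
   vertex 5.3 4.3 4.9
  endloop
 endfacet
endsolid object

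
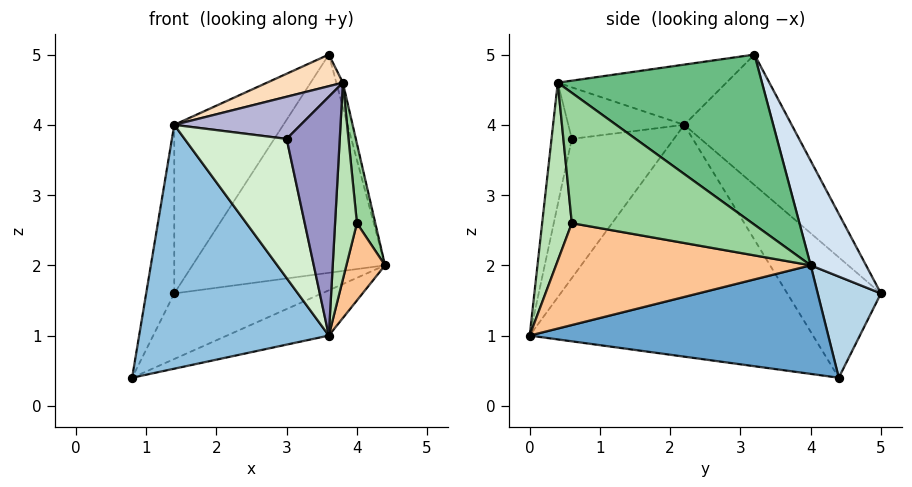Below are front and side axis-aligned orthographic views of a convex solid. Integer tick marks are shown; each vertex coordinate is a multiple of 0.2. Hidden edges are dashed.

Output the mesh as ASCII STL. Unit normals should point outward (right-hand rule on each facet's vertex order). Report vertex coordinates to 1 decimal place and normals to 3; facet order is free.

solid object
 facet normal 0.415 0.142 -0.899
  outer loop
   vertex 3.6 0.0 1.0
   vertex 0.8 4.4 0.4
   vertex 4.4 4.0 2.0
  endloop
 endfacet
 facet normal -0.815 -0.545 -0.197
  outer loop
   vertex 1.4 2.2 4.0
   vertex 0.8 4.4 0.4
   vertex 3.6 0.0 1.0
  endloop
 endfacet
 facet normal 0.329 0.768 -0.549
  outer loop
   vertex 1.4 5.0 1.6
   vertex 4.4 4.0 2.0
   vertex 0.8 4.4 0.4
  endloop
 endfacet
 facet normal 0.262 0.913 0.313
  outer loop
   vertex 1.4 5.0 1.6
   vertex 3.6 3.2 5.0
   vertex 4.4 4.0 2.0
  endloop
 endfacet
 facet normal -0.908 0.272 0.318
  outer loop
   vertex 1.4 5.0 1.6
   vertex 0.8 4.4 0.4
   vertex 1.4 2.2 4.0
  endloop
 endfacet
 facet normal -0.540 0.548 0.639
  outer loop
   vertex 1.4 5.0 1.6
   vertex 1.4 2.2 4.0
   vertex 3.6 3.2 5.0
  endloop
 endfacet
 facet normal 0.971 -0.147 -0.188
  outer loop
   vertex 4.0 0.6 2.6
   vertex 3.6 0.0 1.0
   vertex 4.4 4.0 2.0
  endloop
 endfacet
 facet normal -0.349 -0.157 0.924
  outer loop
   vertex 3.8 0.4 4.6
   vertex 3.6 3.2 5.0
   vertex 1.4 2.2 4.0
  endloop
 endfacet
 facet normal 0.964 0.031 0.265
  outer loop
   vertex 3.8 0.4 4.6
   vertex 4.4 4.0 2.0
   vertex 3.6 3.2 5.0
  endloop
 endfacet
 facet normal 0.991 -0.101 0.089
  outer loop
   vertex 3.8 0.4 4.6
   vertex 4.0 0.6 2.6
   vertex 4.4 4.0 2.0
  endloop
 endfacet
 facet normal 0.805 -0.593 0.021
  outer loop
   vertex 3.8 0.4 4.6
   vertex 3.6 0.0 1.0
   vertex 4.0 0.6 2.6
  endloop
 endfacet
 facet normal -0.707 -0.707 0.000
  outer loop
   vertex 3.0 0.6 3.8
   vertex 1.4 2.2 4.0
   vertex 3.6 0.0 1.0
  endloop
 endfacet
 facet normal -0.354 -0.927 0.123
  outer loop
   vertex 3.0 0.6 3.8
   vertex 3.6 0.0 1.0
   vertex 3.8 0.4 4.6
  endloop
 endfacet
 facet normal -0.606 -0.662 0.441
  outer loop
   vertex 3.0 0.6 3.8
   vertex 3.8 0.4 4.6
   vertex 1.4 2.2 4.0
  endloop
 endfacet
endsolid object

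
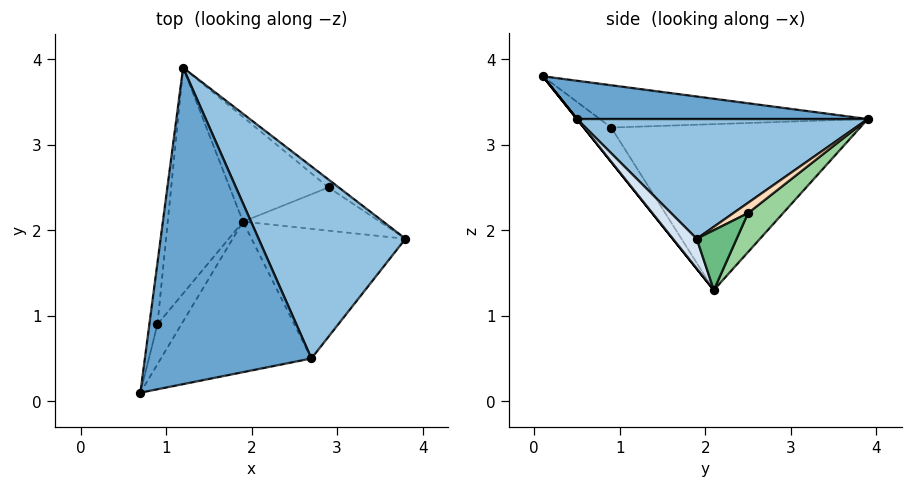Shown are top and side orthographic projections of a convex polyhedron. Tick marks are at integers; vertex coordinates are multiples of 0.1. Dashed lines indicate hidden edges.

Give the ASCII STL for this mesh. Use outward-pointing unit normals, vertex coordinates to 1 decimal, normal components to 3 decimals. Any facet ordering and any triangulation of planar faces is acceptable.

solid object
 facet normal 0.223 0.098 0.970
  outer loop
   vertex 2.7 0.5 3.3
   vertex 1.2 3.9 3.3
   vertex 0.7 0.1 3.8
  endloop
 endfacet
 facet normal 0.609 0.268 0.747
  outer loop
   vertex 2.7 0.5 3.3
   vertex 3.8 1.9 1.9
   vertex 1.2 3.9 3.3
  endloop
 endfacet
 facet normal 0.000 -0.781 -0.625
  outer loop
   vertex 2.7 0.5 3.3
   vertex 0.7 0.1 3.8
   vertex 1.9 2.1 1.3
  endloop
 endfacet
 facet normal 0.126 -0.749 -0.650
  outer loop
   vertex 2.7 0.5 3.3
   vertex 1.9 2.1 1.3
   vertex 3.8 1.9 1.9
  endloop
 endfacet
 facet normal -0.977 0.104 -0.187
  outer loop
   vertex 0.9 0.9 3.2
   vertex 0.7 0.1 3.8
   vertex 1.2 3.9 3.3
  endloop
 endfacet
 facet normal -0.799 -0.220 -0.559
  outer loop
   vertex 0.9 0.9 3.2
   vertex 1.9 2.1 1.3
   vertex 0.7 0.1 3.8
  endloop
 endfacet
 facet normal -0.906 0.104 -0.411
  outer loop
   vertex 0.9 0.9 3.2
   vertex 1.2 3.9 3.3
   vertex 1.9 2.1 1.3
  endloop
 endfacet
 facet normal 0.408 0.816 -0.408
  outer loop
   vertex 2.9 2.5 2.2
   vertex 1.2 3.9 3.3
   vertex 3.8 1.9 1.9
  endloop
 endfacet
 facet normal 0.275 0.727 -0.629
  outer loop
   vertex 2.9 2.5 2.2
   vertex 3.8 1.9 1.9
   vertex 1.9 2.1 1.3
  endloop
 endfacet
 facet normal 0.238 0.762 -0.603
  outer loop
   vertex 2.9 2.5 2.2
   vertex 1.9 2.1 1.3
   vertex 1.2 3.9 3.3
  endloop
 endfacet
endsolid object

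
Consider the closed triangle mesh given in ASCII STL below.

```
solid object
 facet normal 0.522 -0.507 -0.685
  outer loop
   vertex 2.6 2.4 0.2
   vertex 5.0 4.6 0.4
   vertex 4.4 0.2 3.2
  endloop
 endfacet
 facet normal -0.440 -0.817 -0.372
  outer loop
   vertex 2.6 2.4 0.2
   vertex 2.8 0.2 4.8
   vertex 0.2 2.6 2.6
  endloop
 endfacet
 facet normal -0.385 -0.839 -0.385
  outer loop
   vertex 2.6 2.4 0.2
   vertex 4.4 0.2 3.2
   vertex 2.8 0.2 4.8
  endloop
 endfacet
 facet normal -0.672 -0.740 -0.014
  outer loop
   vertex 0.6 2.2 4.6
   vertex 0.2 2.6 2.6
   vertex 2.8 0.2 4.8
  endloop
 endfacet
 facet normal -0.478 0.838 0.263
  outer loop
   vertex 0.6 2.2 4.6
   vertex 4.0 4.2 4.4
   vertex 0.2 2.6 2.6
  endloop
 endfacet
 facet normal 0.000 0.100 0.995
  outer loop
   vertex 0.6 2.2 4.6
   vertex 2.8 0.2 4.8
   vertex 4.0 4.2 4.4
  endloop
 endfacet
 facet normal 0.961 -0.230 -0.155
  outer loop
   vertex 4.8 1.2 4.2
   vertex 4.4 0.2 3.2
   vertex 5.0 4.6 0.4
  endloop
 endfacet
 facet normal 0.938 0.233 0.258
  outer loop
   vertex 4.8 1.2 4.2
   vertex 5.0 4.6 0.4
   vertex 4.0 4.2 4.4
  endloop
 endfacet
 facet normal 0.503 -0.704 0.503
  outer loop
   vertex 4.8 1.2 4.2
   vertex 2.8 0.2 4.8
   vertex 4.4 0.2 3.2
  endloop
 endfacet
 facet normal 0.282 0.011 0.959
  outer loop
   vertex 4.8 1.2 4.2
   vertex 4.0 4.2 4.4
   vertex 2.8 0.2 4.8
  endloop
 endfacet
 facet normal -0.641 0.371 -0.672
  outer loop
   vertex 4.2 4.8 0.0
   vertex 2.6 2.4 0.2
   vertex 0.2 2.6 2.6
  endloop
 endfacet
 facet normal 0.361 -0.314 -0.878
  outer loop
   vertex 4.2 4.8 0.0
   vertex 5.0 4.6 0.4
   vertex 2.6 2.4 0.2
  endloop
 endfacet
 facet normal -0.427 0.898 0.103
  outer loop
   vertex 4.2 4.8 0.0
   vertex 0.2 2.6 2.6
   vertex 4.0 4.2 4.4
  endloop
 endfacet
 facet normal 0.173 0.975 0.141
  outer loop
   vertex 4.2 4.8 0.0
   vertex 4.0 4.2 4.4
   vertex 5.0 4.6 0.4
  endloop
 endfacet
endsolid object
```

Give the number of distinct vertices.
9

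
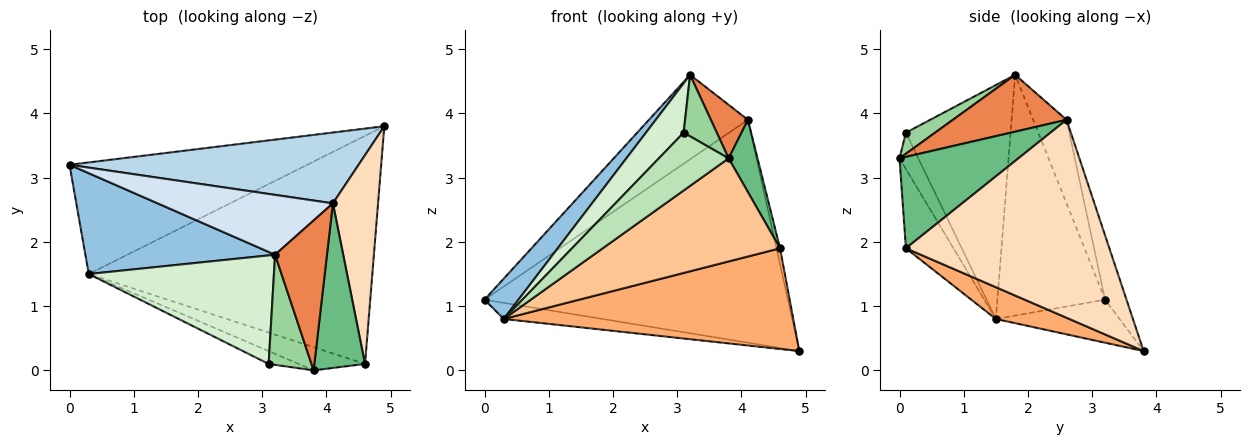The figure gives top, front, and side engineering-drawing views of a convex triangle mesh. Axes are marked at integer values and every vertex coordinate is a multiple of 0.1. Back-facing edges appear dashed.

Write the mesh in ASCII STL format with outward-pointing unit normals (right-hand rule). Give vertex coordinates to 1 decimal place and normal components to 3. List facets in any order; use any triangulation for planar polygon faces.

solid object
 facet normal -0.176 0.141 -0.974
  outer loop
   vertex 0.3 1.5 0.8
   vertex 0.0 3.2 1.1
   vertex 4.9 3.8 0.3
  endloop
 endfacet
 facet normal -0.762 -0.241 0.601
  outer loop
   vertex 0.3 1.5 0.8
   vertex 3.2 1.8 4.6
   vertex 0.0 3.2 1.1
  endloop
 endfacet
 facet normal -0.067 0.951 0.302
  outer loop
   vertex 4.1 2.6 3.9
   vertex 4.9 3.8 0.3
   vertex 0.0 3.2 1.1
  endloop
 endfacet
 facet normal -0.266 0.787 0.557
  outer loop
   vertex 4.1 2.6 3.9
   vertex 0.0 3.2 1.1
   vertex 3.2 1.8 4.6
  endloop
 endfacet
 facet normal 0.718 -0.234 0.656
  outer loop
   vertex 4.1 2.6 3.9
   vertex 3.2 1.8 4.6
   vertex 3.8 0.0 3.3
  endloop
 endfacet
 facet normal 0.102 -0.402 -0.910
  outer loop
   vertex 4.6 0.1 1.9
   vertex 0.3 1.5 0.8
   vertex 4.9 3.8 0.3
  endloop
 endfacet
 facet normal -0.253 -0.944 -0.212
  outer loop
   vertex 4.6 0.1 1.9
   vertex 3.8 0.0 3.3
   vertex 0.3 1.5 0.8
  endloop
 endfacet
 facet normal 0.975 0.017 0.222
  outer loop
   vertex 4.6 0.1 1.9
   vertex 4.9 3.8 0.3
   vertex 4.1 2.6 3.9
  endloop
 endfacet
 facet normal 0.856 -0.208 0.474
  outer loop
   vertex 4.6 0.1 1.9
   vertex 4.1 2.6 3.9
   vertex 3.8 0.0 3.3
  endloop
 endfacet
 facet normal 0.394 -0.448 0.802
  outer loop
   vertex 3.1 0.1 3.7
   vertex 3.8 0.0 3.3
   vertex 3.2 1.8 4.6
  endloop
 endfacet
 facet normal -0.255 -0.944 -0.210
  outer loop
   vertex 3.1 0.1 3.7
   vertex 0.3 1.5 0.8
   vertex 3.8 0.0 3.3
  endloop
 endfacet
 facet normal -0.755 -0.272 0.597
  outer loop
   vertex 3.1 0.1 3.7
   vertex 3.2 1.8 4.6
   vertex 0.3 1.5 0.8
  endloop
 endfacet
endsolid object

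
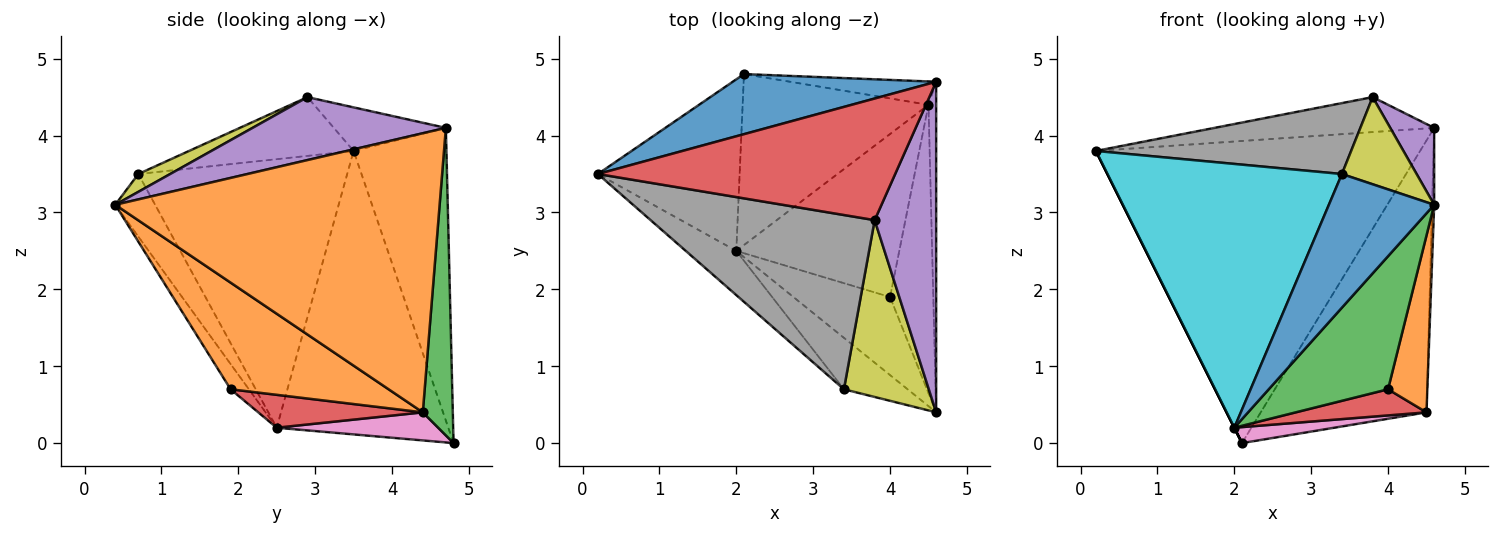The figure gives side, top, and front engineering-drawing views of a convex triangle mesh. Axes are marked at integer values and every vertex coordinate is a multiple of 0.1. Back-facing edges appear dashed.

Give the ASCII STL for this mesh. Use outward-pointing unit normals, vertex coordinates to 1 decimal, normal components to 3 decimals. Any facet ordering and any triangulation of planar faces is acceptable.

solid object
 facet normal -0.270 0.944 0.188
  outer loop
   vertex 2.1 4.8 0.0
   vertex 0.2 3.5 3.8
   vertex 4.6 4.7 4.1
  endloop
 endfacet
 facet normal 1.000 0.006 -0.028
  outer loop
   vertex 4.5 4.4 0.4
   vertex 4.6 4.7 4.1
   vertex 4.6 0.4 3.1
  endloop
 endfacet
 facet normal 0.177 0.981 -0.084
  outer loop
   vertex 4.5 4.4 0.4
   vertex 2.1 4.8 0.0
   vertex 4.6 4.7 4.1
  endloop
 endfacet
 facet normal -0.139 0.273 0.952
  outer loop
   vertex 3.8 2.9 4.5
   vertex 4.6 4.7 4.1
   vertex 0.2 3.5 3.8
  endloop
 endfacet
 facet normal 0.706 -0.160 0.690
  outer loop
   vertex 3.8 2.9 4.5
   vertex 4.6 0.4 3.1
   vertex 4.6 4.7 4.1
  endloop
 endfacet
 facet normal -0.894 0.000 -0.447
  outer loop
   vertex 2.0 2.5 0.2
   vertex 0.2 3.5 3.8
   vertex 2.1 4.8 0.0
  endloop
 endfacet
 facet normal 0.149 -0.092 -0.985
  outer loop
   vertex 2.0 2.5 0.2
   vertex 2.1 4.8 0.0
   vertex 4.5 4.4 0.4
  endloop
 endfacet
 facet normal -0.236 -0.366 0.900
  outer loop
   vertex 3.4 0.7 3.5
   vertex 3.8 2.9 4.5
   vertex 0.2 3.5 3.8
  endloop
 endfacet
 facet normal 0.185 -0.434 0.881
  outer loop
   vertex 3.4 0.7 3.5
   vertex 4.6 0.4 3.1
   vertex 3.8 2.9 4.5
  endloop
 endfacet
 facet normal -0.660 -0.741 -0.124
  outer loop
   vertex 3.4 0.7 3.5
   vertex 0.2 3.5 3.8
   vertex 2.0 2.5 0.2
  endloop
 endfacet
 facet normal -0.333 -0.880 -0.339
  outer loop
   vertex 3.4 0.7 3.5
   vertex 2.0 2.5 0.2
   vertex 4.6 0.4 3.1
  endloop
 endfacet
 facet normal 0.903 -0.225 -0.366
  outer loop
   vertex 4.0 1.9 0.7
   vertex 4.5 4.4 0.4
   vertex 4.6 0.4 3.1
  endloop
 endfacet
 facet normal -0.131 -0.855 -0.502
  outer loop
   vertex 4.0 1.9 0.7
   vertex 4.6 0.4 3.1
   vertex 2.0 2.5 0.2
  endloop
 endfacet
 facet normal 0.195 -0.155 -0.968
  outer loop
   vertex 4.0 1.9 0.7
   vertex 2.0 2.5 0.2
   vertex 4.5 4.4 0.4
  endloop
 endfacet
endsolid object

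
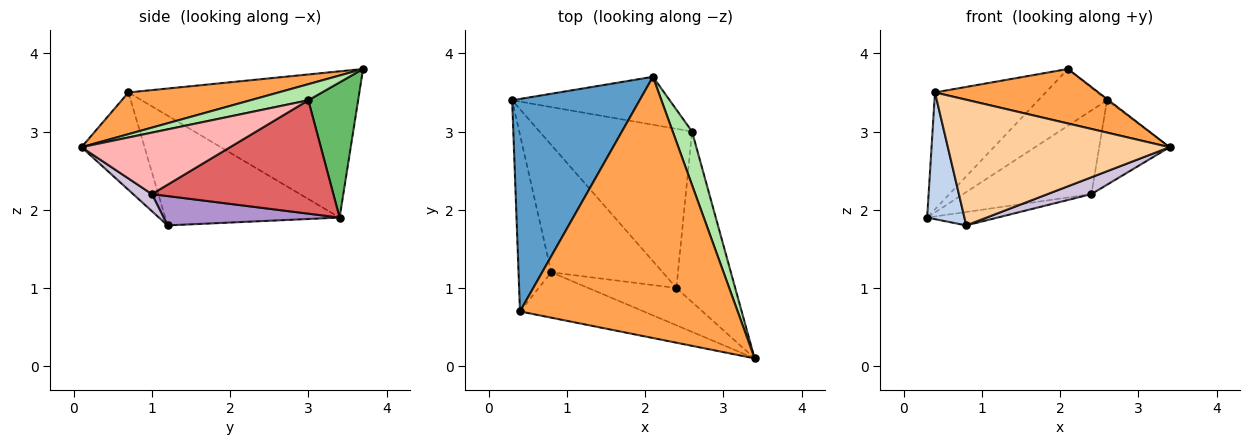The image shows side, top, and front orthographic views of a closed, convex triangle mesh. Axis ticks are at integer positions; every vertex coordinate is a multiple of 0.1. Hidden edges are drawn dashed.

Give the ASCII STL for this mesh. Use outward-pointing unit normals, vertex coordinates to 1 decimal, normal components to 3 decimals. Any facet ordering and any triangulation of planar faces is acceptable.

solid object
 facet normal -0.709 0.340 0.618
  outer loop
   vertex 0.4 0.7 3.5
   vertex 2.1 3.7 3.8
   vertex 0.3 3.4 1.9
  endloop
 endfacet
 facet normal -0.939 -0.201 -0.280
  outer loop
   vertex 0.4 0.7 3.5
   vertex 0.3 3.4 1.9
   vertex 0.8 1.2 1.8
  endloop
 endfacet
 facet normal 0.184 -0.201 0.962
  outer loop
   vertex 0.4 0.7 3.5
   vertex 3.4 0.1 2.8
   vertex 2.1 3.7 3.8
  endloop
 endfacet
 facet normal -0.258 -0.909 -0.328
  outer loop
   vertex 0.4 0.7 3.5
   vertex 0.8 1.2 1.8
   vertex 3.4 0.1 2.8
  endloop
 endfacet
 facet normal 0.484 0.668 -0.564
  outer loop
   vertex 2.6 3.0 3.4
   vertex 0.3 3.4 1.9
   vertex 2.1 3.7 3.8
  endloop
 endfacet
 facet normal 0.639 0.017 0.769
  outer loop
   vertex 2.6 3.0 3.4
   vertex 2.1 3.7 3.8
   vertex 3.4 0.1 2.8
  endloop
 endfacet
 facet normal 0.550 0.389 -0.739
  outer loop
   vertex 2.4 1.0 2.2
   vertex 0.3 3.4 1.9
   vertex 2.6 3.0 3.4
  endloop
 endfacet
 facet normal 0.684 0.324 -0.654
  outer loop
   vertex 2.4 1.0 2.2
   vertex 2.6 3.0 3.4
   vertex 3.4 0.1 2.8
  endloop
 endfacet
 facet normal 0.253 0.101 -0.962
  outer loop
   vertex 2.4 1.0 2.2
   vertex 0.8 1.2 1.8
   vertex 0.3 3.4 1.9
  endloop
 endfacet
 facet normal 0.174 -0.405 -0.898
  outer loop
   vertex 2.4 1.0 2.2
   vertex 3.4 0.1 2.8
   vertex 0.8 1.2 1.8
  endloop
 endfacet
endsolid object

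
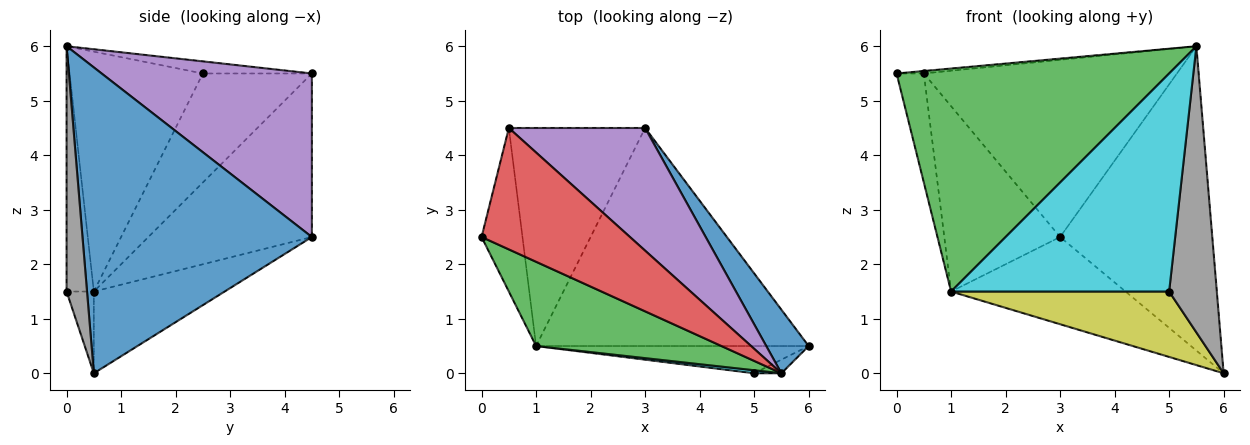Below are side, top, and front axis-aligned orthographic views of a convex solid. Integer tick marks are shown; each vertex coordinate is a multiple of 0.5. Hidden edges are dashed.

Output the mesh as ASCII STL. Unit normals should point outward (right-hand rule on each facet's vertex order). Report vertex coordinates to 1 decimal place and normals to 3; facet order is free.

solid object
 facet normal 0.828 0.549 0.115
  outer loop
   vertex 5.5 0.0 6.0
   vertex 6.0 0.5 0.0
   vertex 3.0 4.5 2.5
  endloop
 endfacet
 facet normal -0.268 0.358 -0.894
  outer loop
   vertex 1.0 0.5 1.5
   vertex 3.0 4.5 2.5
   vertex 6.0 0.5 0.0
  endloop
 endfacet
 facet normal -0.416 -0.851 0.321
  outer loop
   vertex 1.0 0.5 1.5
   vertex 5.5 0.0 6.0
   vertex 0.0 2.5 5.5
  endloop
 endfacet
 facet normal -0.081 0.020 0.996
  outer loop
   vertex 0.5 4.5 5.5
   vertex 0.0 2.5 5.5
   vertex 5.5 0.0 6.0
  endloop
 endfacet
 facet normal 0.564 0.679 0.470
  outer loop
   vertex 0.5 4.5 5.5
   vertex 5.5 0.0 6.0
   vertex 3.0 4.5 2.5
  endloop
 endfacet
 facet normal -0.912 0.228 -0.342
  outer loop
   vertex 0.5 4.5 5.5
   vertex 1.0 0.5 1.5
   vertex 0.0 2.5 5.5
  endloop
 endfacet
 facet normal -0.675 0.478 -0.562
  outer loop
   vertex 0.5 4.5 5.5
   vertex 3.0 4.5 2.5
   vertex 1.0 0.5 1.5
  endloop
 endfacet
 facet normal 0.394 -0.918 -0.044
  outer loop
   vertex 5.0 0.0 1.5
   vertex 6.0 0.5 0.0
   vertex 5.5 0.0 6.0
  endloop
 endfacet
 facet normal -0.115 -0.917 -0.382
  outer loop
   vertex 5.0 0.0 1.5
   vertex 1.0 0.5 1.5
   vertex 6.0 0.5 0.0
  endloop
 endfacet
 facet normal -0.124 -0.992 0.014
  outer loop
   vertex 5.0 0.0 1.5
   vertex 5.5 0.0 6.0
   vertex 1.0 0.5 1.5
  endloop
 endfacet
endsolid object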